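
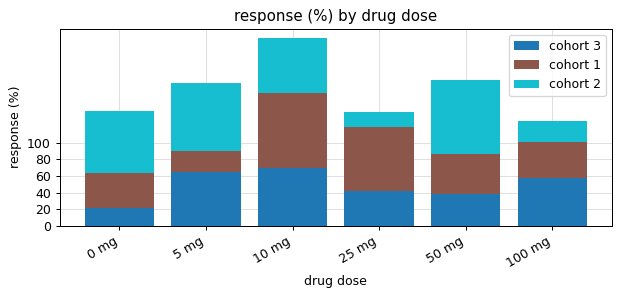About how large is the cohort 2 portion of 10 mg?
cohort 2 top ≈ 220, bottom ≈ 160; segment ≈ 60.

≈ 60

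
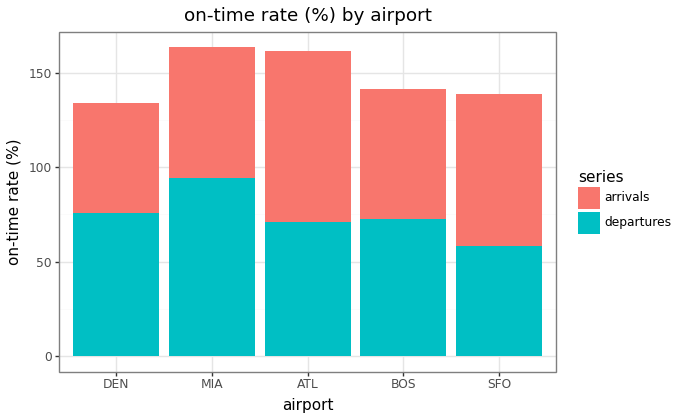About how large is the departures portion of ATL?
≈ 80

departures top ≈ 80, bottom ≈ 0; segment ≈ 80.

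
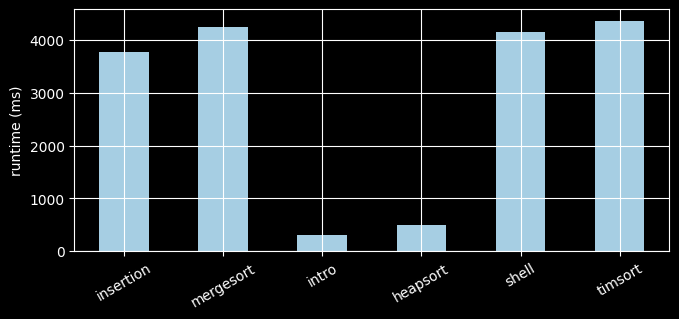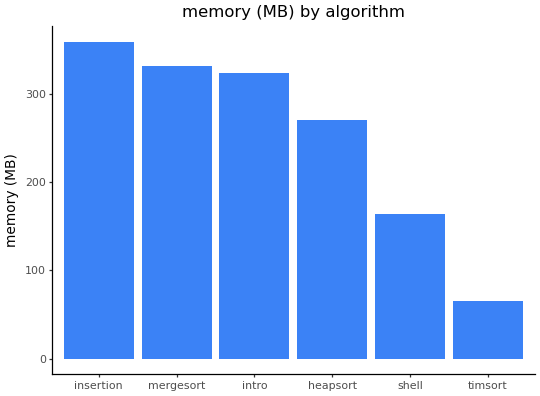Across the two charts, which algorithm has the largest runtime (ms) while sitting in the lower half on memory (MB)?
Chart 2 median memory (MB) ≈ 300; below-median algorithms: heapsort, shell, timsort. Among those, timsort has the highest runtime (ms) (≈ 4500).

timsort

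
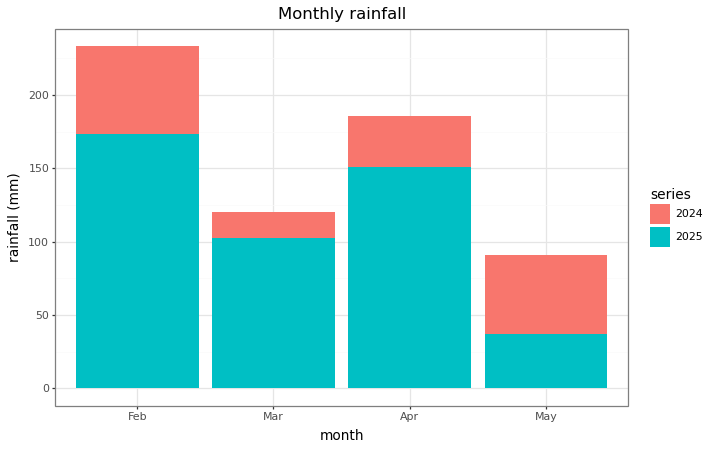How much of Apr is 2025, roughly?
≈ 160

2025 top ≈ 160, bottom ≈ 0; segment ≈ 160.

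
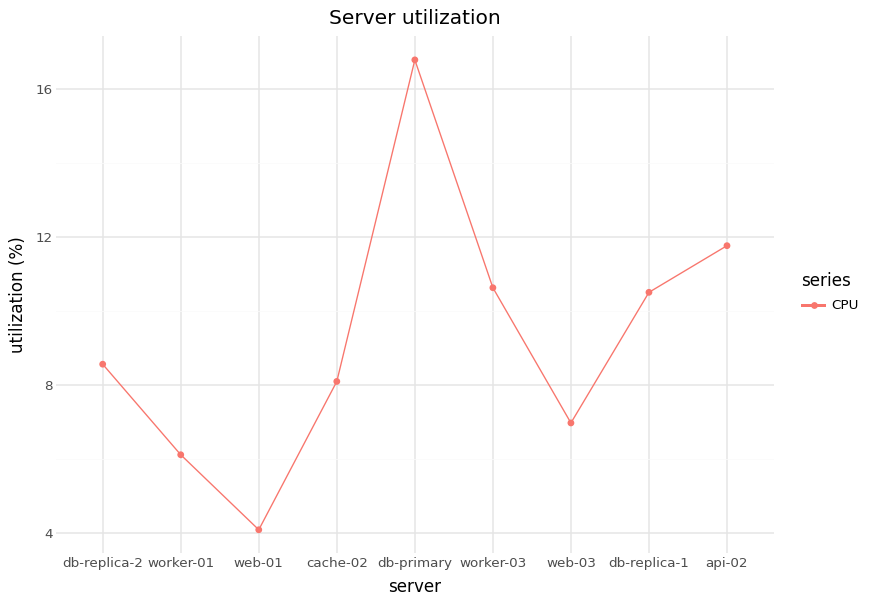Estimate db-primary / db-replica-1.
≈ 1.6×

db-primary ≈ 16, db-replica-1 ≈ 10; 16/10 ≈ 1.6.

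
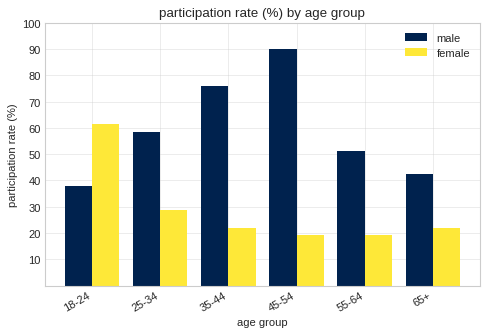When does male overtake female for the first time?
25-34

18-24: male ≈ 40 vs female ≈ 60 (not yet); 25-34: male ≈ 60 vs female ≈ 30 (first crossover).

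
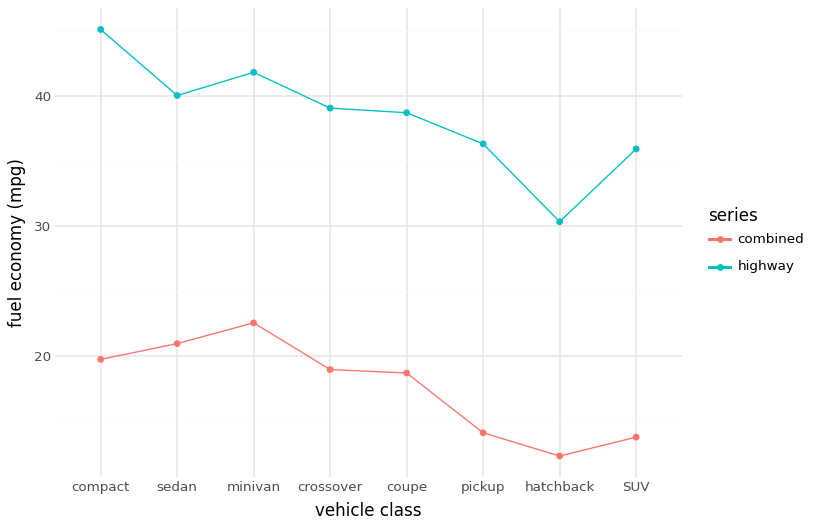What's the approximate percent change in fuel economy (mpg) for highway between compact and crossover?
compact ≈ 45, crossover ≈ 40; (40 − 45) / 45 ≈ -11.1%.

≈ -11.1%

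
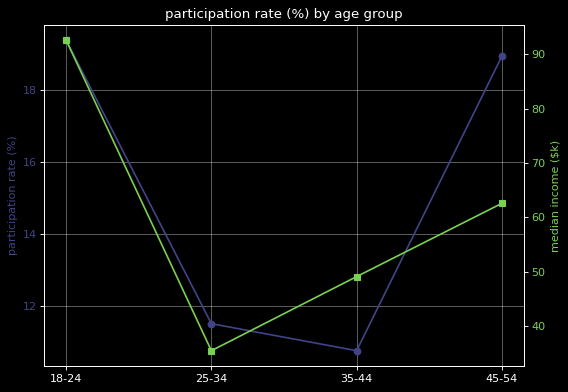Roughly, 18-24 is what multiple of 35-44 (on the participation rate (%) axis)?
18-24 ≈ 19, 35-44 ≈ 11; 19/11 ≈ 1.73.

≈ 1.73×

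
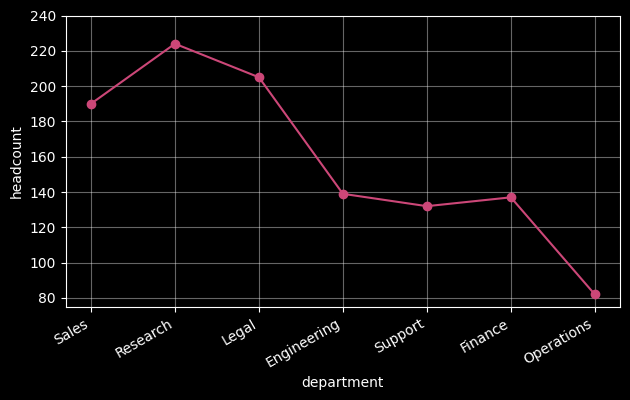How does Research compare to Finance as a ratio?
Research ≈ 220, Finance ≈ 140; 220/140 ≈ 1.57.

≈ 1.57×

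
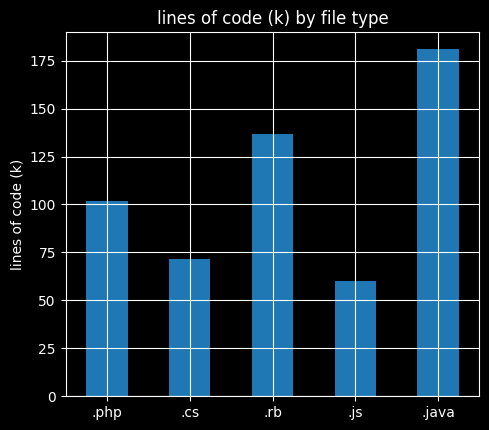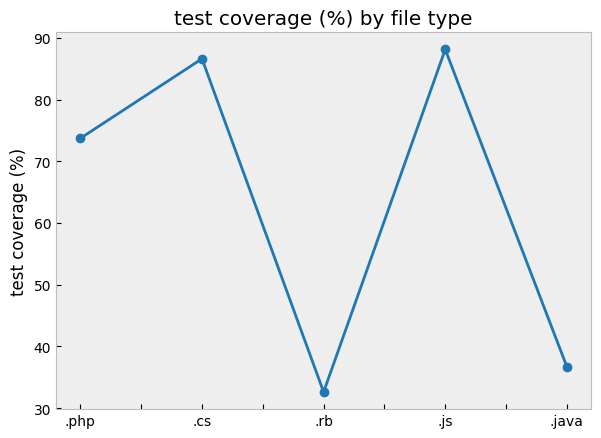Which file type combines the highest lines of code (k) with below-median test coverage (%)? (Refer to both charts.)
.java

Chart 2 median test coverage (%) ≈ 70; below-median file types: .rb, .java. Among those, .java has the highest lines of code (k) (≈ 180).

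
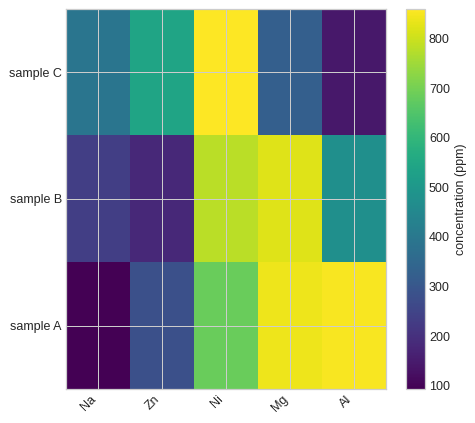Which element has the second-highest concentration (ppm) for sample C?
Zn

Top 3 for sample C: Ni ≈ 900, Zn ≈ 500, Na ≈ 400.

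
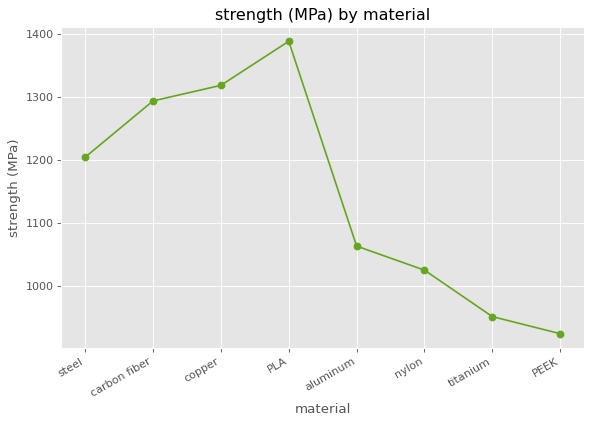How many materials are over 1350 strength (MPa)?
1

Above 1350: PLA.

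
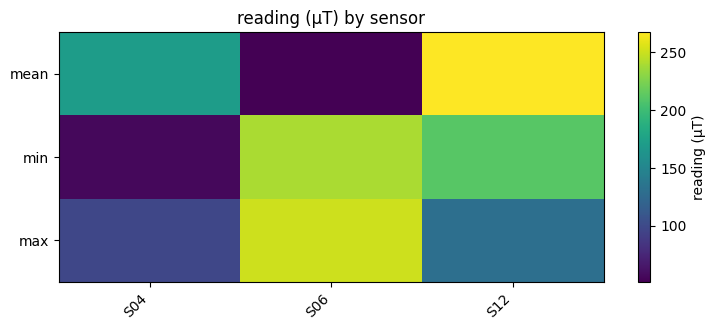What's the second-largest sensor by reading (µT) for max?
Top 3 for max: S06 ≈ 260, S12 ≈ 140, S04 ≈ 100.

S12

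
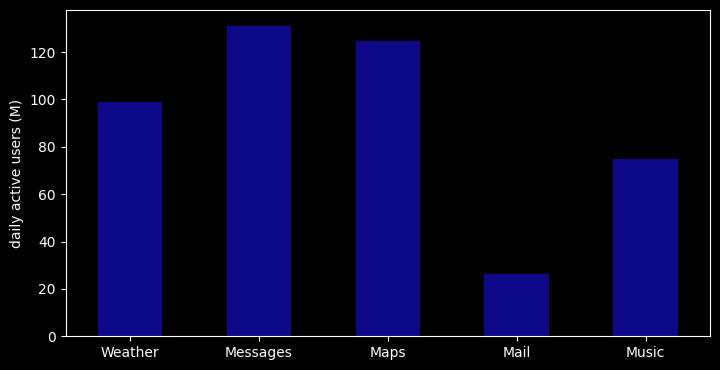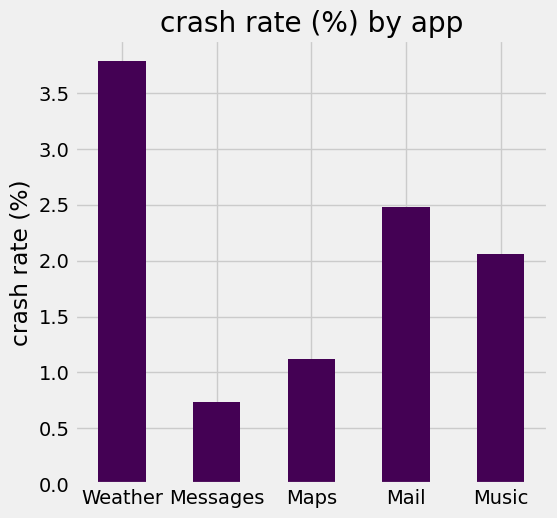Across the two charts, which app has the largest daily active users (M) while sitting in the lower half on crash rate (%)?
Messages

Chart 2 median crash rate (%) ≈ 2; below-median apps: Messages, Maps. Among those, Messages has the highest daily active users (M) (≈ 140).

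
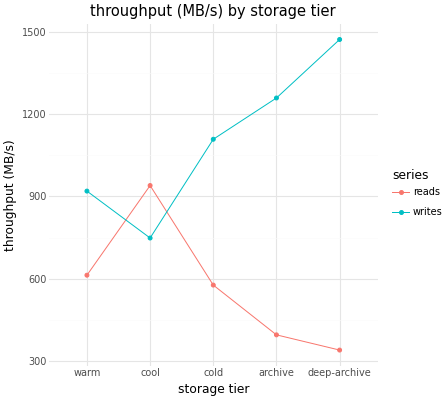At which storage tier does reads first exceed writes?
cool

warm: reads ≈ 600 vs writes ≈ 900 (not yet); cool: reads ≈ 900 vs writes ≈ 700 (first crossover).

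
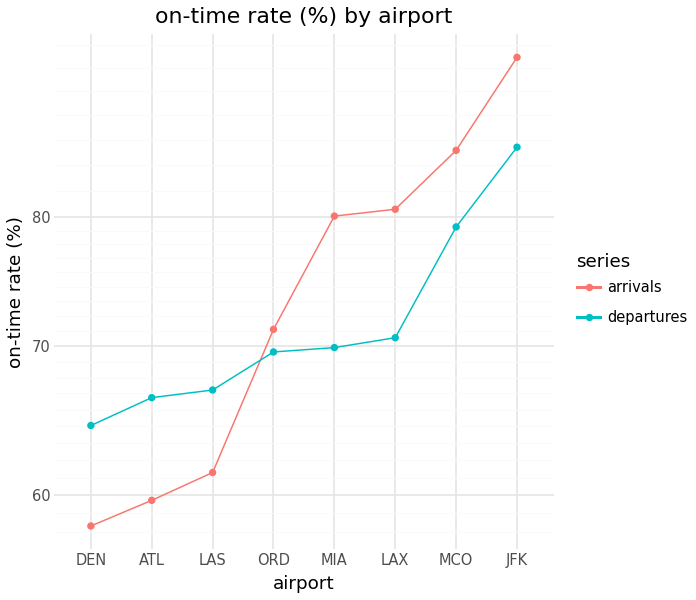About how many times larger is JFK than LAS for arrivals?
JFK ≈ 95, LAS ≈ 60; 95/60 ≈ 1.58.

≈ 1.58×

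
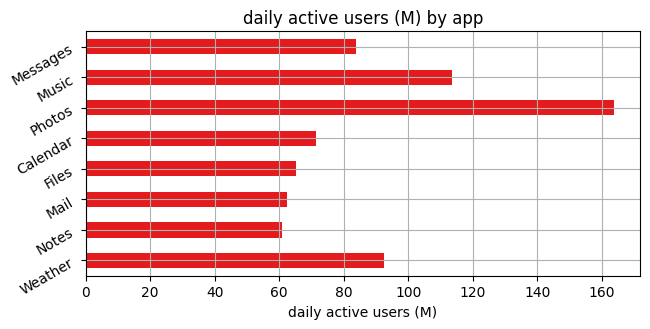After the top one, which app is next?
Top 3: Photos ≈ 160, Music ≈ 120, Weather ≈ 100.

Music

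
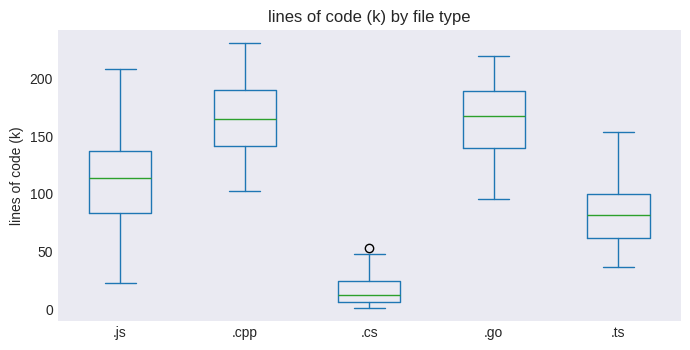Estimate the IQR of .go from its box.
≈ 40

Q3 ≈ 180, Q1 ≈ 140; IQR ≈ 40.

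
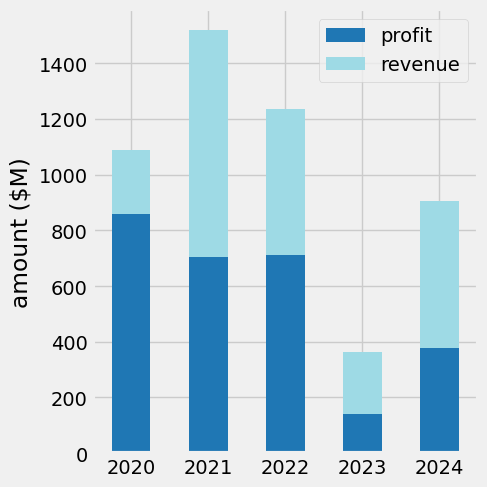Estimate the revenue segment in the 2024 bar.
≈ 600

revenue top ≈ 1000, bottom ≈ 400; segment ≈ 600.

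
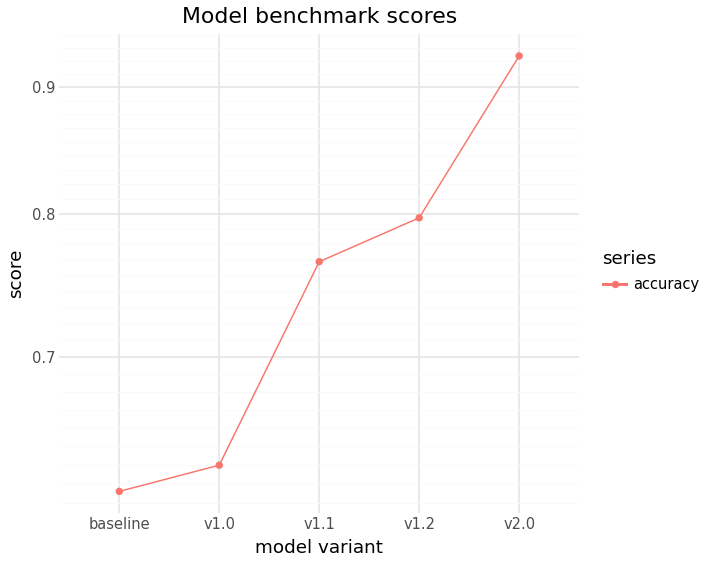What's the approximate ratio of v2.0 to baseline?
v2.0 ≈ 0.95, baseline ≈ 0.60; 0.95/0.60 ≈ 1.58.

≈ 1.58×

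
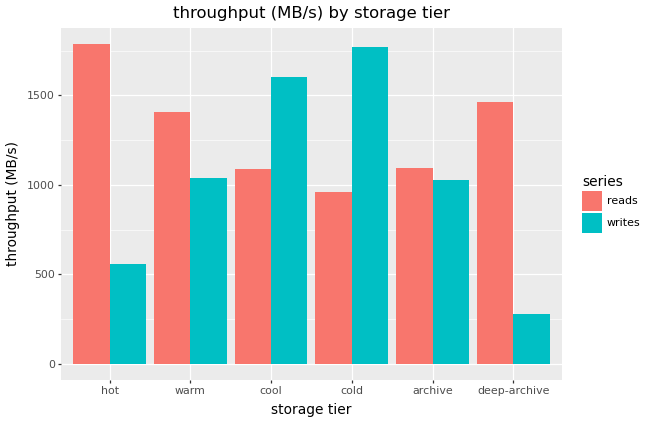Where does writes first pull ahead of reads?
warm: writes ≈ 1000 vs reads ≈ 1400 (not yet); cool: writes ≈ 1600 vs reads ≈ 1000 (first crossover).

cool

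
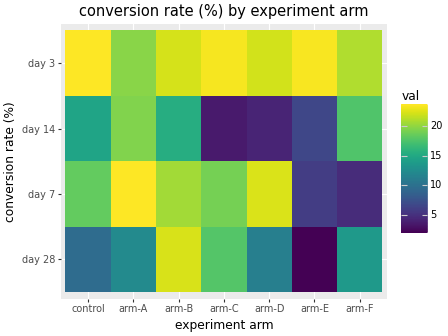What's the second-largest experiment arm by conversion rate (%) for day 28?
arm-C

Top 3 for day 28: arm-B ≈ 22, arm-C ≈ 18, arm-F ≈ 14.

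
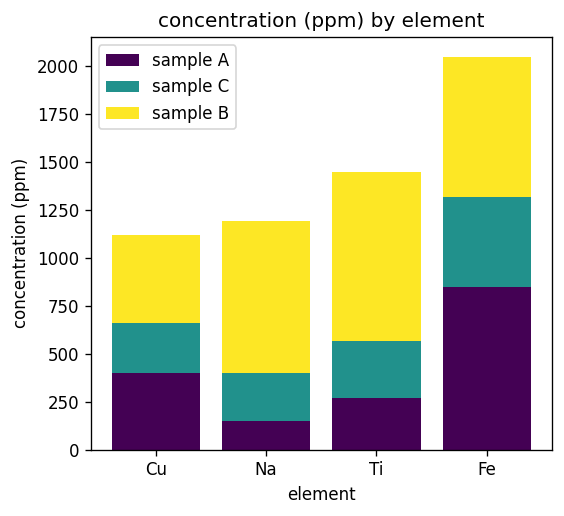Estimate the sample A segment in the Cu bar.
≈ 400

sample A top ≈ 400, bottom ≈ 0; segment ≈ 400.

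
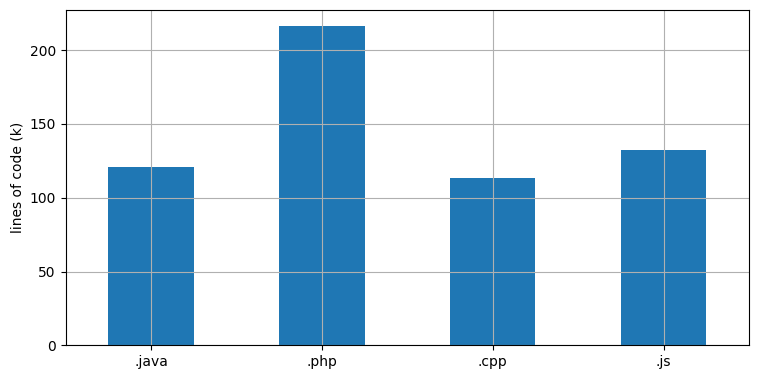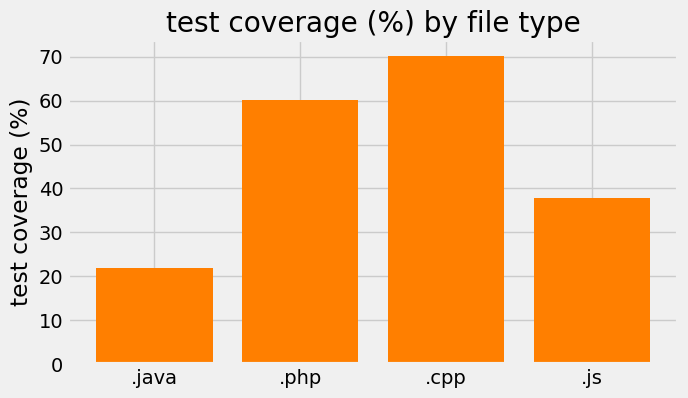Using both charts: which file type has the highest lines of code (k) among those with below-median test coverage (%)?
Chart 2 median test coverage (%) ≈ 50; below-median file types: .java, .js. Among those, .js has the highest lines of code (k) (≈ 140).

.js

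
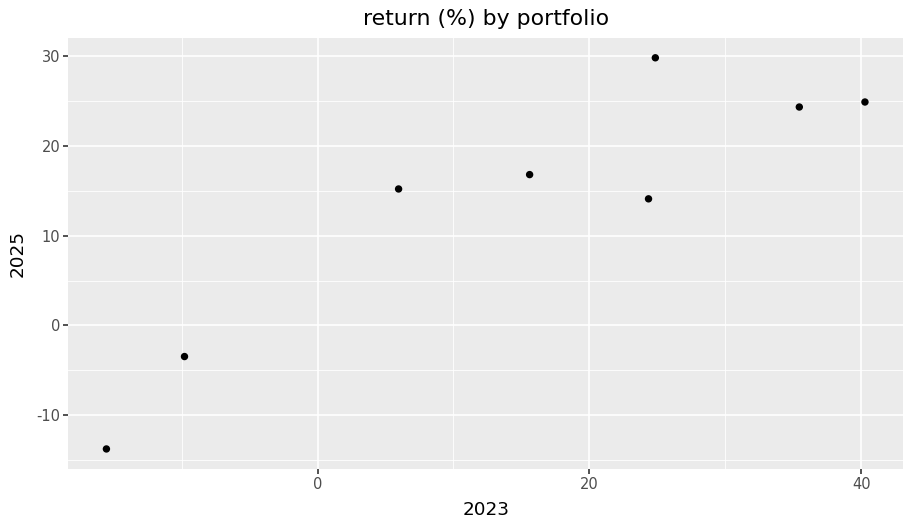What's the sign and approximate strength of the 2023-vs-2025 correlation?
Points are positively correlated; strong (|r| ≈ 0.9).

positive, strong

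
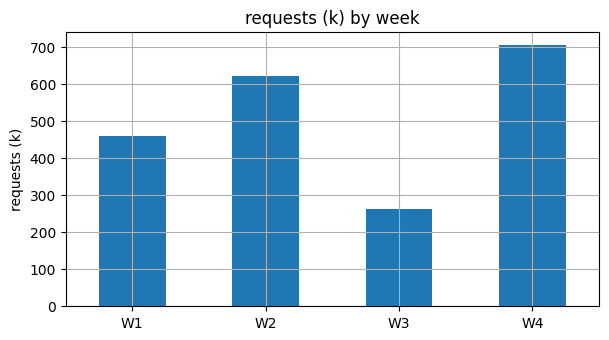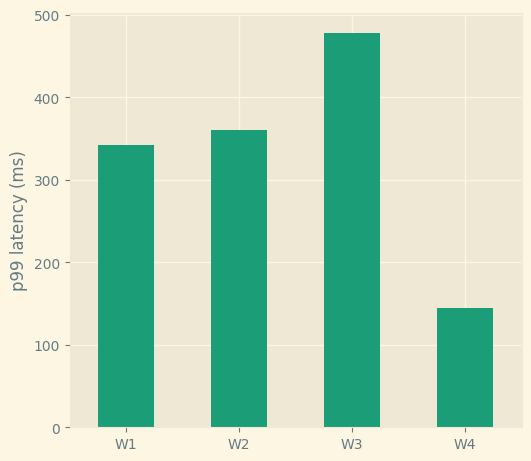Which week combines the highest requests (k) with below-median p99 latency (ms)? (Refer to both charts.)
W4

Chart 2 median p99 latency (ms) ≈ 350; below-median weeks: W1, W4. Among those, W4 has the highest requests (k) (≈ 700).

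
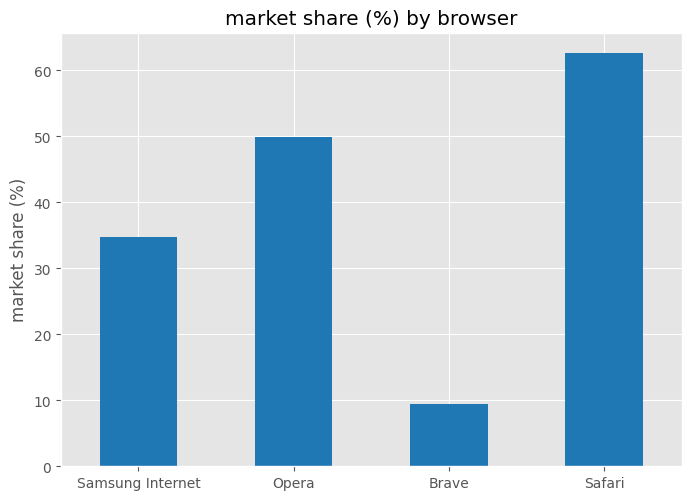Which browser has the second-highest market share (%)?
Top 3: Safari ≈ 60, Opera ≈ 50, Samsung Internet ≈ 30.

Opera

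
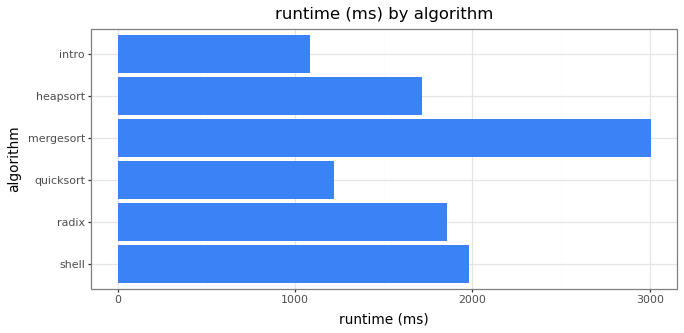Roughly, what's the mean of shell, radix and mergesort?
≈ 2333

(2000 + 2000 + 3000) / 3 ≈ 2333.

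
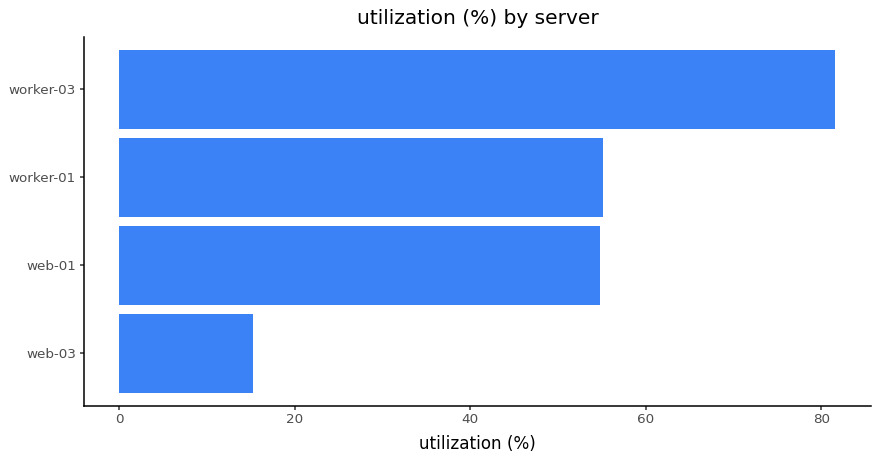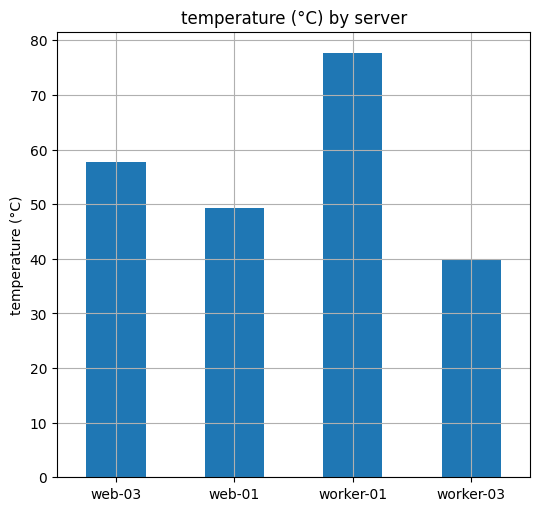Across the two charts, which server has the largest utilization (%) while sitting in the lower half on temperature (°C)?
Chart 2 median temperature (°C) ≈ 50; below-median servers: web-01, worker-03. Among those, worker-03 has the highest utilization (%) (≈ 80).

worker-03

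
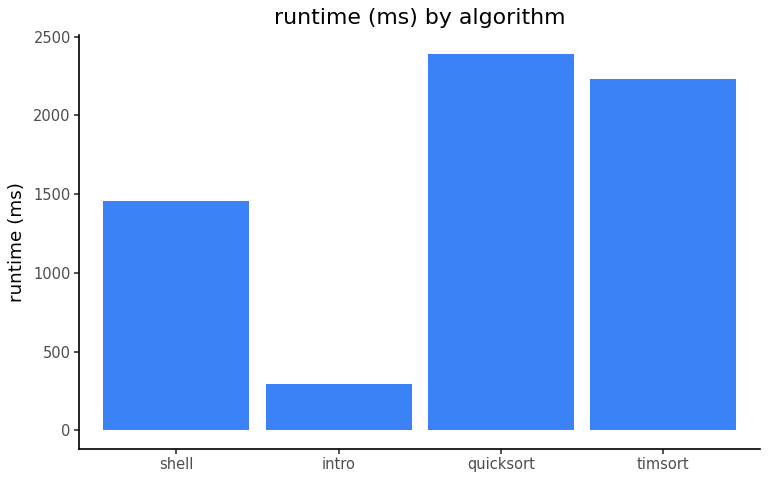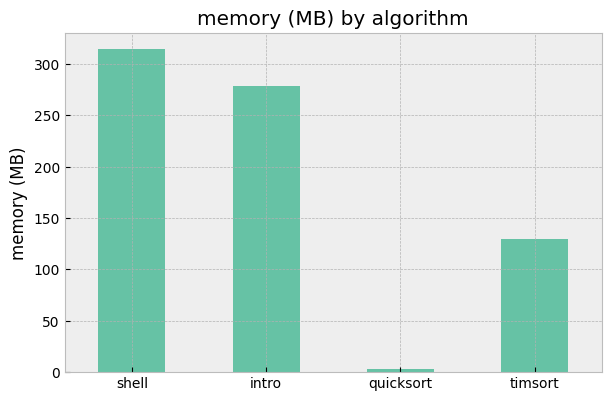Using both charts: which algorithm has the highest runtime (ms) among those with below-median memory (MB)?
Chart 2 median memory (MB) ≈ 200; below-median algorithms: quicksort, timsort. Among those, quicksort has the highest runtime (ms) (≈ 2500).

quicksort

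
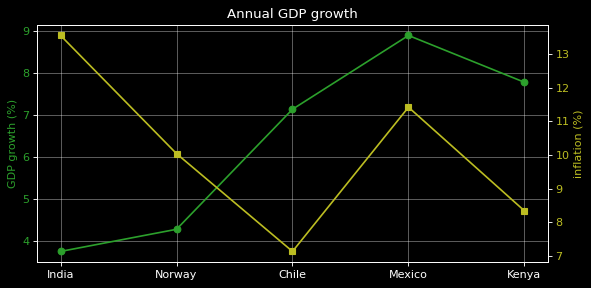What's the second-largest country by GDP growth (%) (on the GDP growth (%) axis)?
Top 3 (on the GDP growth (%) axis): Mexico ≈ 9.0, Kenya ≈ 8.0, Chile ≈ 7.0.

Kenya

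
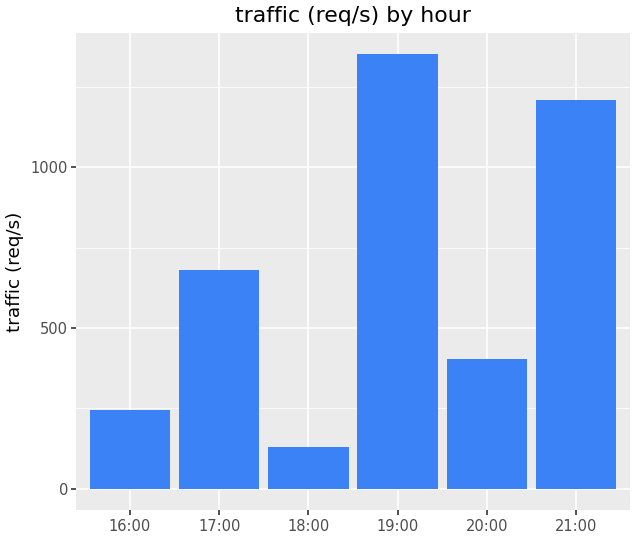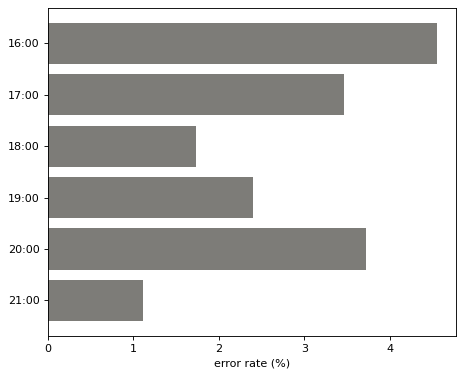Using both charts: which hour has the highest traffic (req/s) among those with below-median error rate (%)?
Chart 2 median error rate (%) ≈ 3; below-median hours: 18:00, 19:00, 21:00. Among those, 19:00 has the highest traffic (req/s) (≈ 1400).

19:00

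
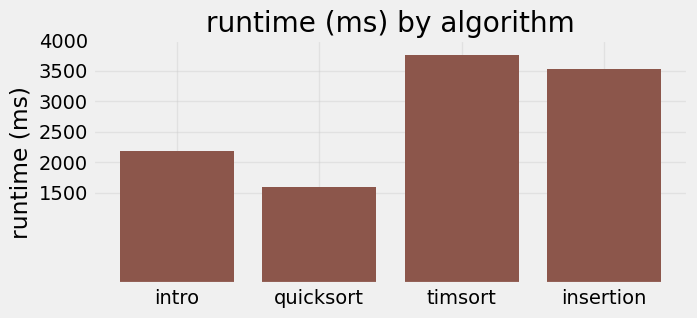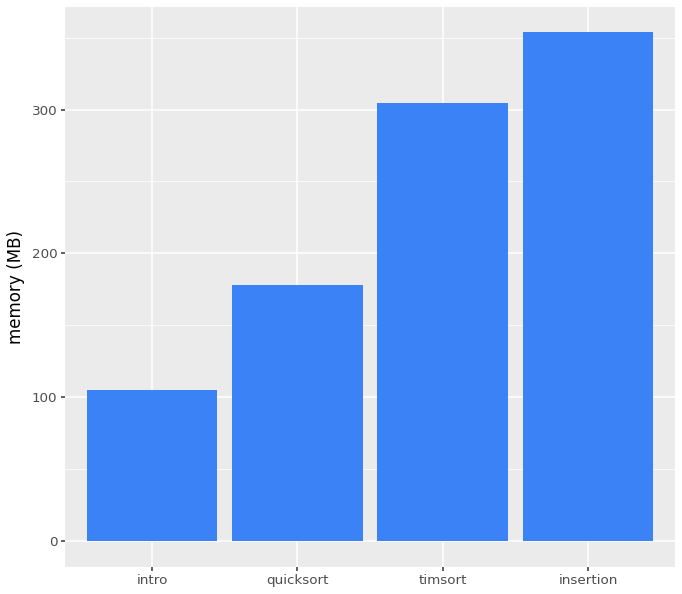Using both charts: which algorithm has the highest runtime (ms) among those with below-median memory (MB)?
intro

Chart 2 median memory (MB) ≈ 250; below-median algorithms: intro, quicksort. Among those, intro has the highest runtime (ms) (≈ 2000).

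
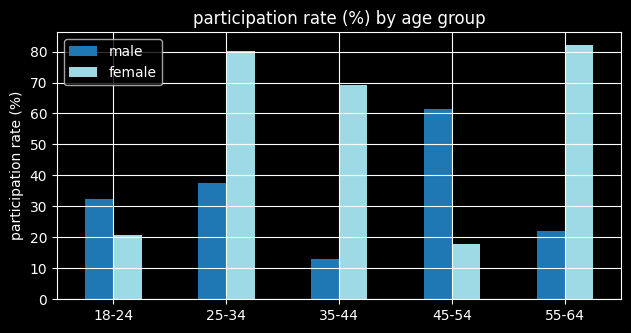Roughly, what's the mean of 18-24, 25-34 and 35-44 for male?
≈ 27

(30 + 40 + 10) / 3 ≈ 27.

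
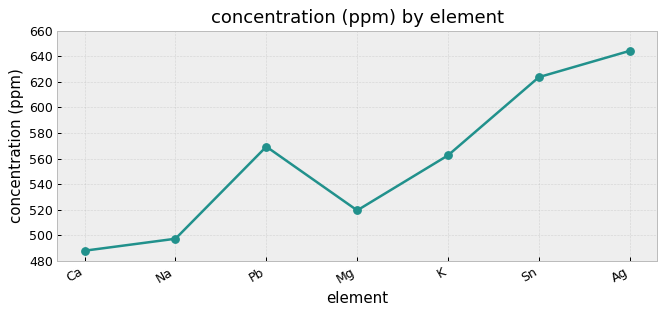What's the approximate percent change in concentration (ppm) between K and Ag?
K ≈ 560, Ag ≈ 640; (640 − 560) / 560 ≈ +14.3%.

≈ +14.3%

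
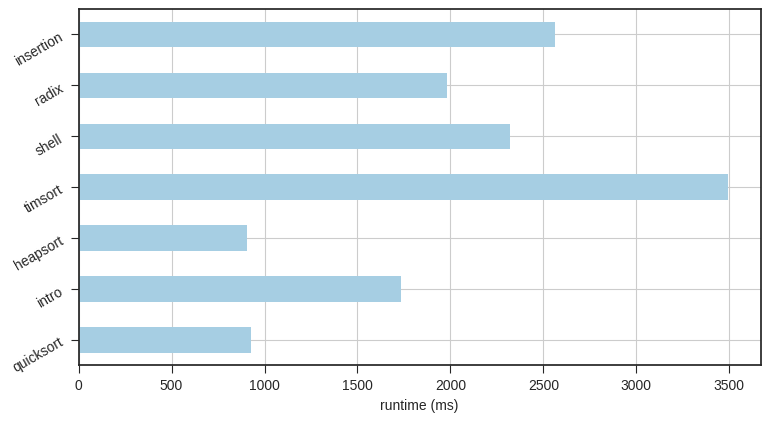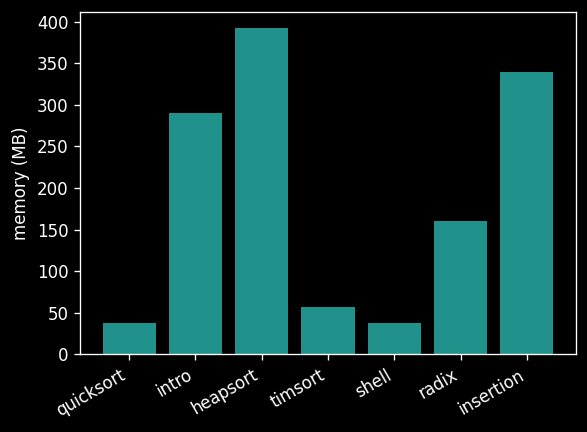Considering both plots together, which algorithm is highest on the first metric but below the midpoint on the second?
Chart 2 median memory (MB) ≈ 150; below-median algorithms: quicksort, timsort, shell. Among those, timsort has the highest runtime (ms) (≈ 3500).

timsort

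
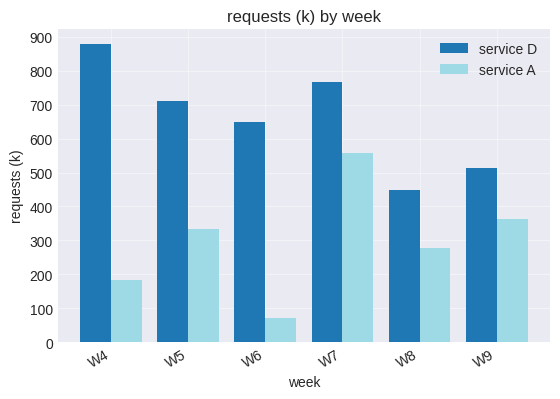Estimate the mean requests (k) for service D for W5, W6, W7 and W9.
(700 + 600 + 800 + 500) / 4 ≈ 650.

≈ 650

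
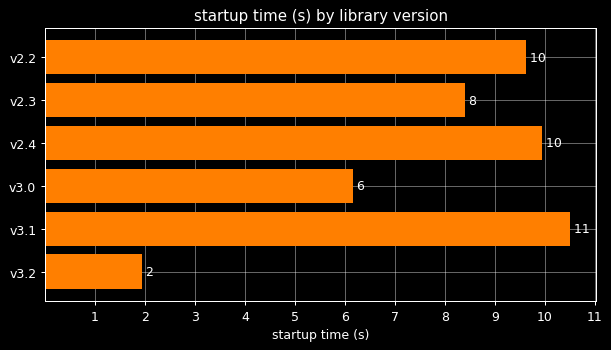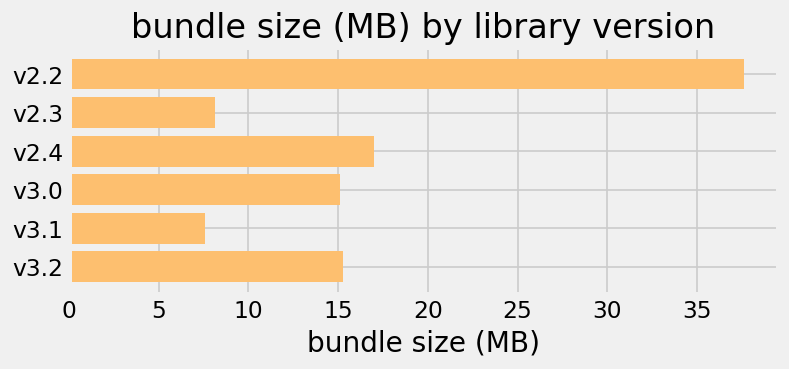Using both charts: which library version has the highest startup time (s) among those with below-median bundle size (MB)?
v3.1

Chart 2 median bundle size (MB) ≈ 15; below-median library versions: v2.3, v3.0, v3.1. Among those, v3.1 has the highest startup time (s) (≈ 11).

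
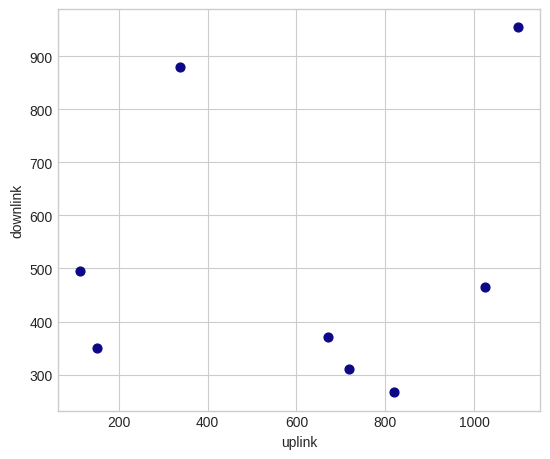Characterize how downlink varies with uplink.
Points are roughly uncorrelated; weak (|r| ≈ 0.1).

no clear correlation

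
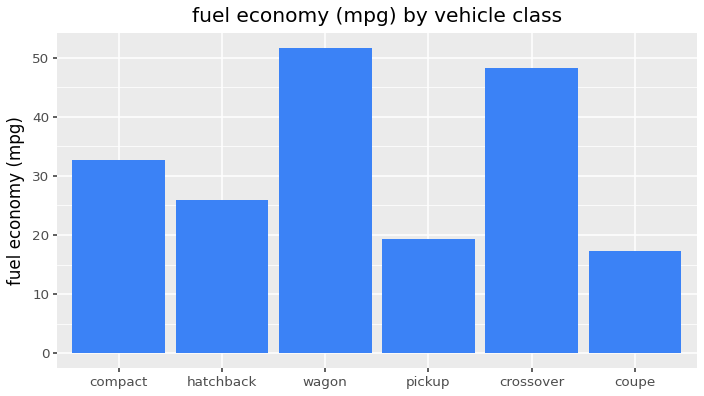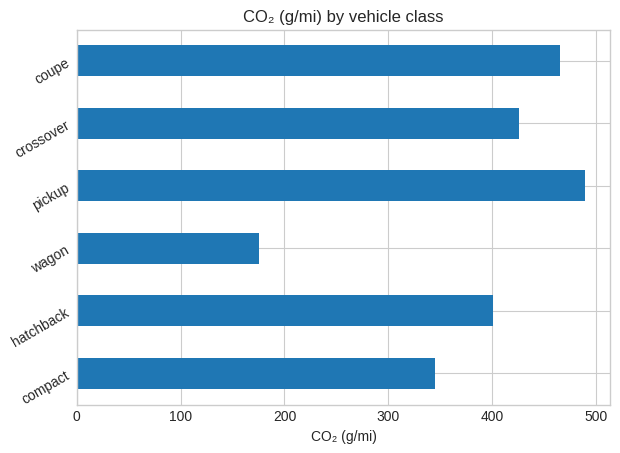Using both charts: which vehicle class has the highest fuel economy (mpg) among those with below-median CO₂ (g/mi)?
Chart 2 median CO₂ (g/mi) ≈ 400; below-median vehicle classes: compact, hatchback, wagon. Among those, wagon has the highest fuel economy (mpg) (≈ 50).

wagon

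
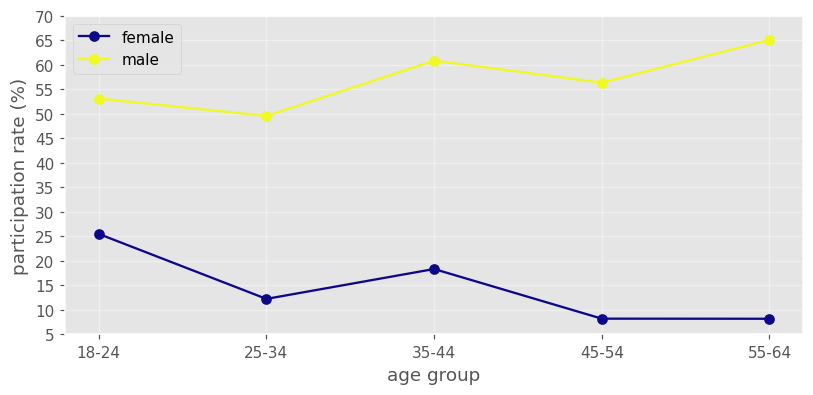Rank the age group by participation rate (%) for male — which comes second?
35-44

Top 3 for male: 55-64 ≈ 65, 35-44 ≈ 60, 45-54 ≈ 55.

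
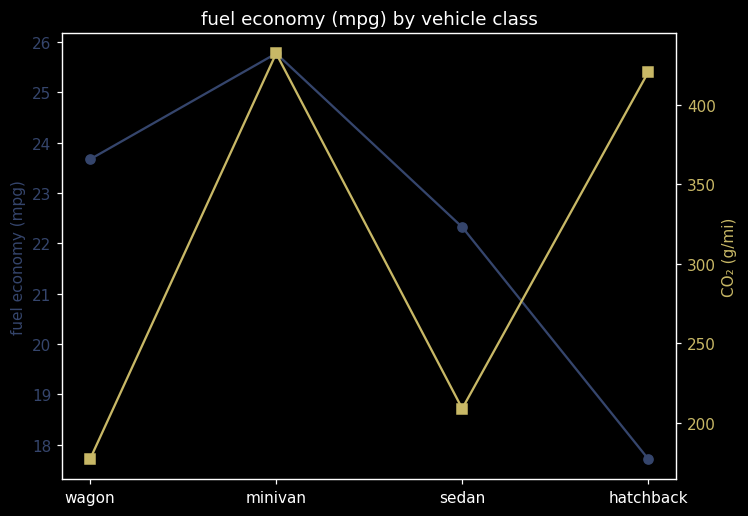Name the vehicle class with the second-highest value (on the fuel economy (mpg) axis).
wagon

Top 3 (on the fuel economy (mpg) axis): minivan ≈ 26, wagon ≈ 24, sedan ≈ 22.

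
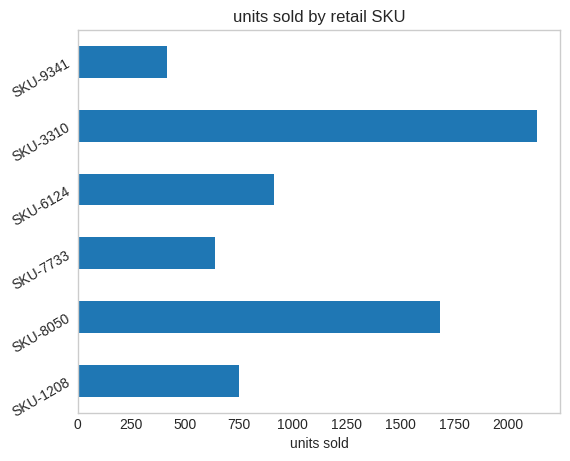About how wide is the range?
Max SKU-3310 ≈ 2200, min SKU-9341 ≈ 400; range ≈ 1800.

≈ 1800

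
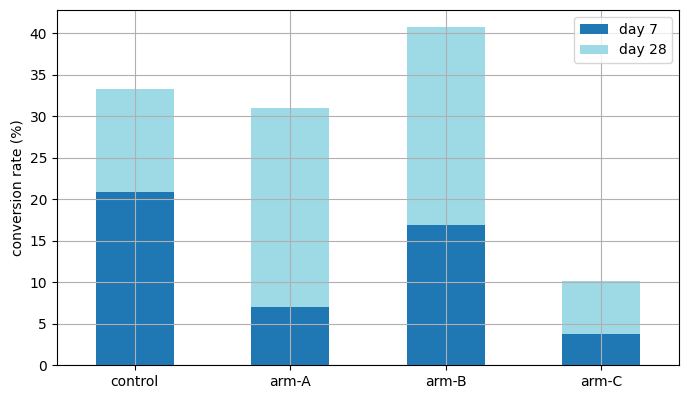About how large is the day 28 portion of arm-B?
≈ 25

day 28 top ≈ 40, bottom ≈ 15; segment ≈ 25.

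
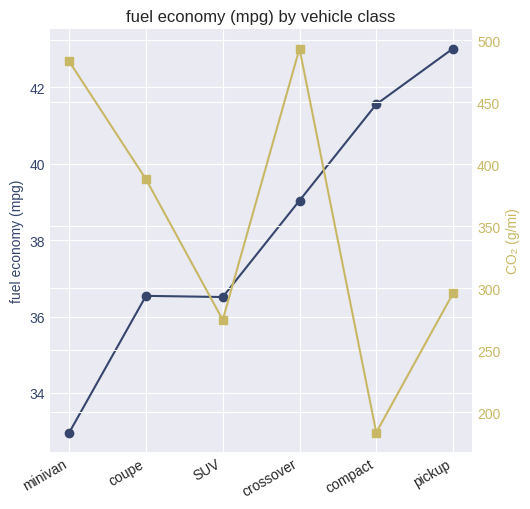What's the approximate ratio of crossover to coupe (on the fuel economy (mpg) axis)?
crossover ≈ 39, coupe ≈ 37; 39/37 ≈ 1.05.

≈ 1.05×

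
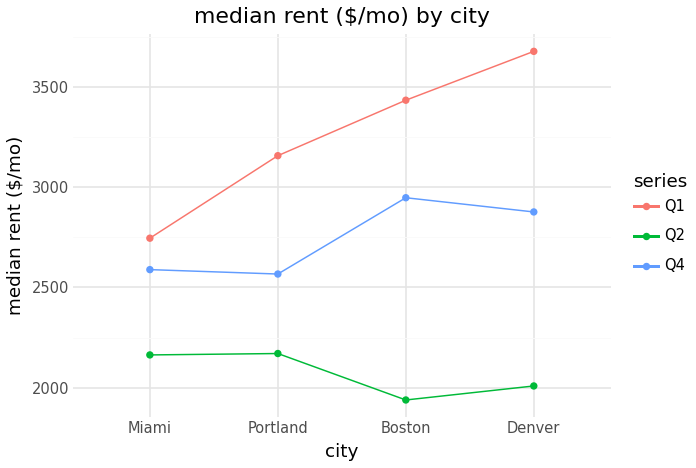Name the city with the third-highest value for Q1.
Top 4 for Q1: Denver ≈ 3600, Boston ≈ 3400, Portland ≈ 3200, Miami ≈ 2800.

Portland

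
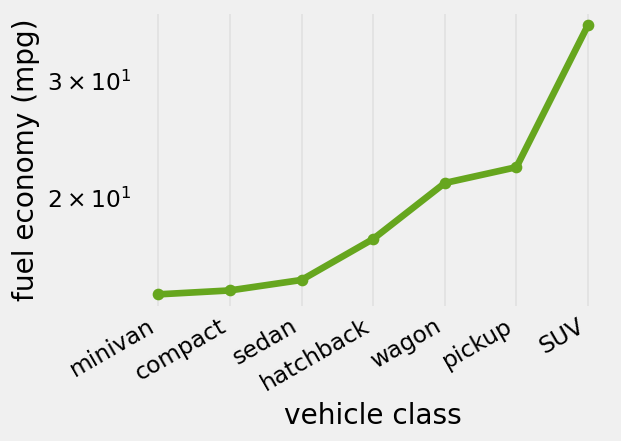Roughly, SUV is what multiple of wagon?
≈ 1.64×

SUV ≈ 36, wagon ≈ 22; 36/22 ≈ 1.64.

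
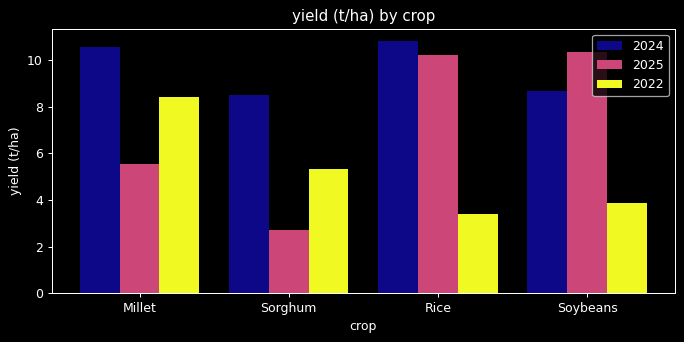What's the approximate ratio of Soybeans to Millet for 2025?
Soybeans ≈ 10, Millet ≈ 6; 10/6 ≈ 1.67.

≈ 1.67×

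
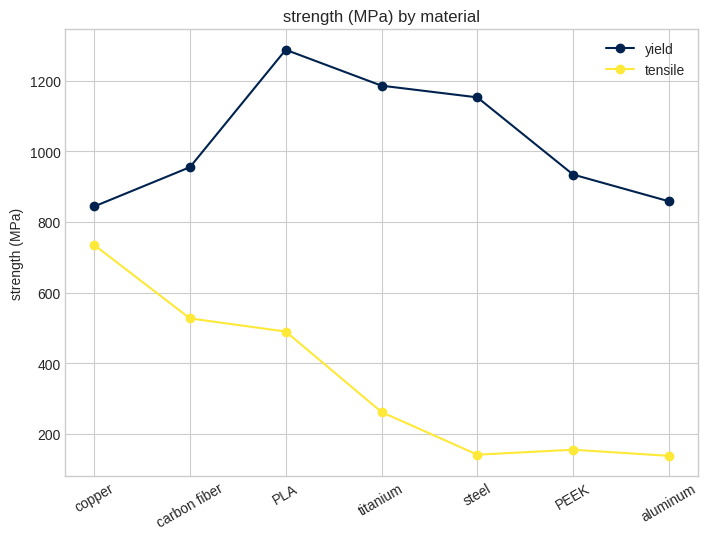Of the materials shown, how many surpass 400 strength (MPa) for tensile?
Above 400: copper, carbon fiber, PLA.

3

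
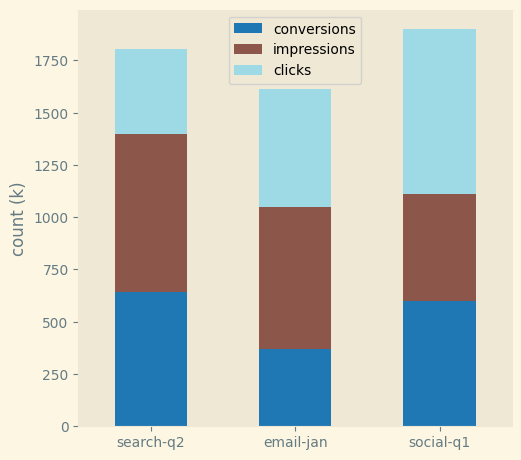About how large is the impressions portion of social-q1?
≈ 600

impressions top ≈ 1200, bottom ≈ 600; segment ≈ 600.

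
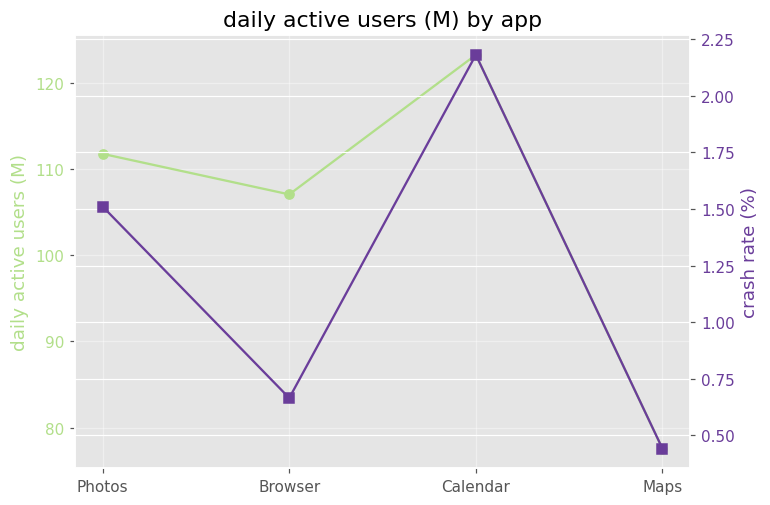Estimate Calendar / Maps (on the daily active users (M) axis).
Calendar ≈ 125, Maps ≈ 80; 125/80 ≈ 1.56.

≈ 1.56×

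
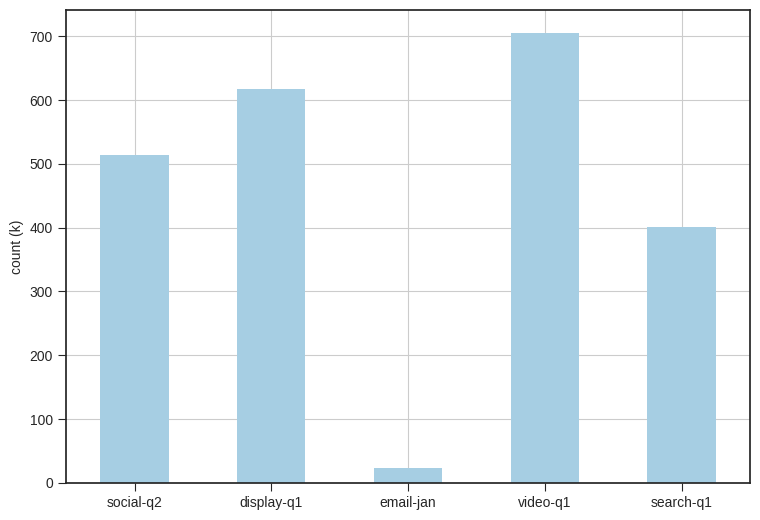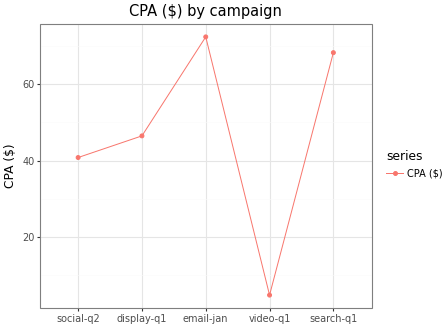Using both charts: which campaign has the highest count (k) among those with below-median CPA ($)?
Chart 2 median CPA ($) ≈ 50; below-median campaigns: social-q2, video-q1. Among those, video-q1 has the highest count (k) (≈ 700).

video-q1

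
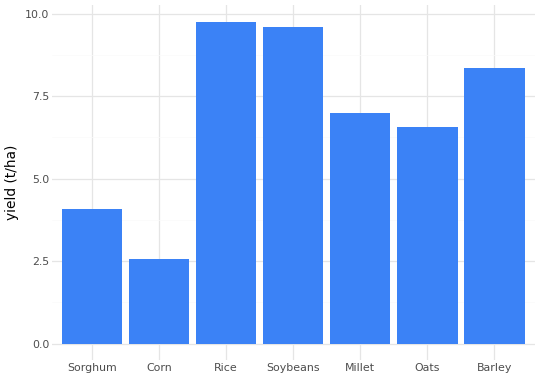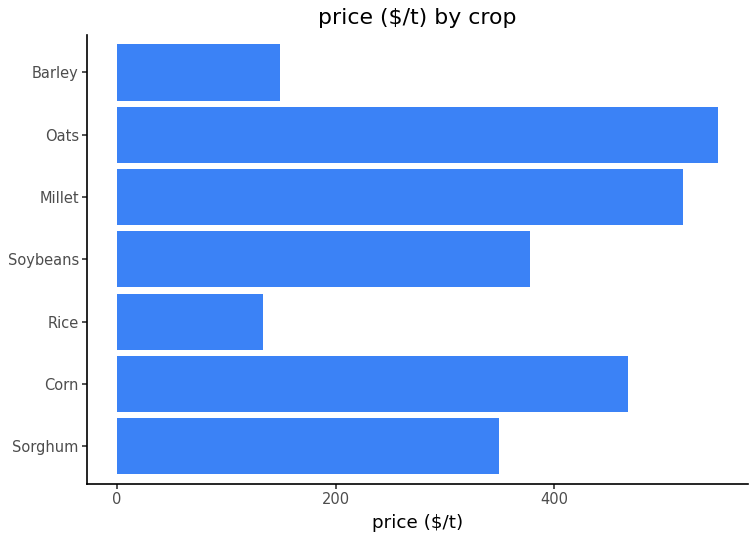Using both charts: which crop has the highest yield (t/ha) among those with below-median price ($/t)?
Rice

Chart 2 median price ($/t) ≈ 400; below-median crops: Sorghum, Rice, Barley. Among those, Rice has the highest yield (t/ha) (≈ 10).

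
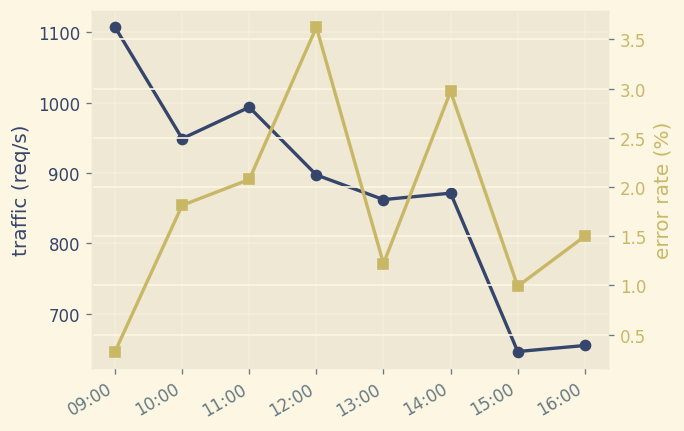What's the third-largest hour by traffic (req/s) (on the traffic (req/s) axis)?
10:00

Top 4 (on the traffic (req/s) axis): 09:00 ≈ 1100, 11:00 ≈ 1000, 10:00 ≈ 950, 12:00 ≈ 900.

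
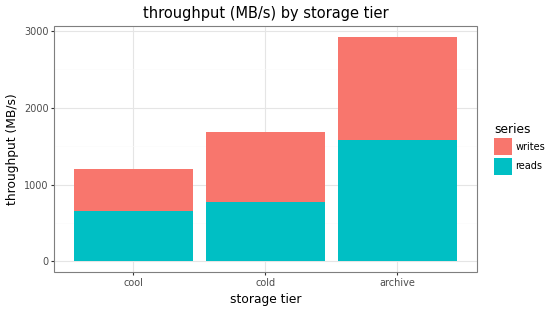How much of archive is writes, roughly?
writes top ≈ 3000, bottom ≈ 1500; segment ≈ 1500.

≈ 1500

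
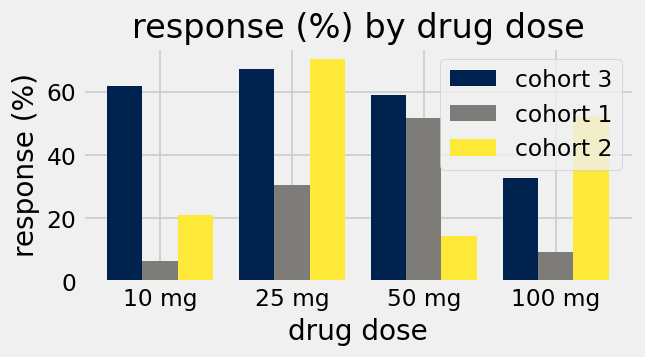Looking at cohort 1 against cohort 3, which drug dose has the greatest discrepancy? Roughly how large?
10 mg: cohort 1 ≈ 10, cohort 3 ≈ 60 → gap ≈ 50. Next-largest (25 mg) is only ≈ 40.

10 mg, ≈ 50 %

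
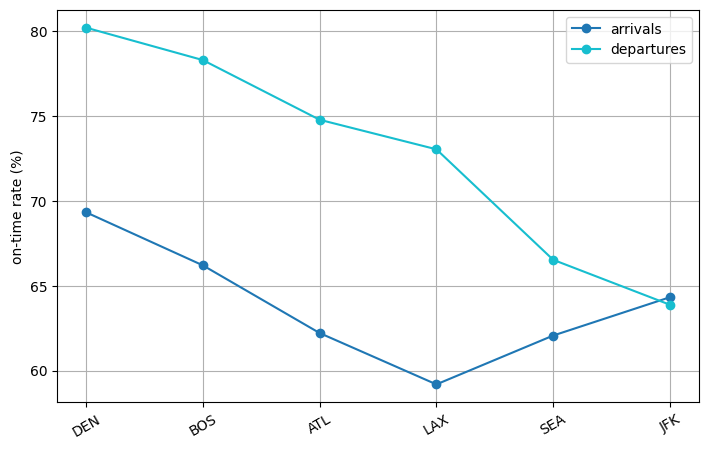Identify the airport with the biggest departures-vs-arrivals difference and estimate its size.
LAX, ≈ 14 %

LAX: departures ≈ 74, arrivals ≈ 60 → gap ≈ 14. Next-largest (ATL) is only ≈ 12.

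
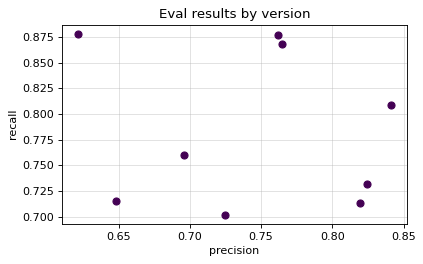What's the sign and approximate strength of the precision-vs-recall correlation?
no clear correlation

Points are roughly uncorrelated; weak (|r| ≈ 0.1).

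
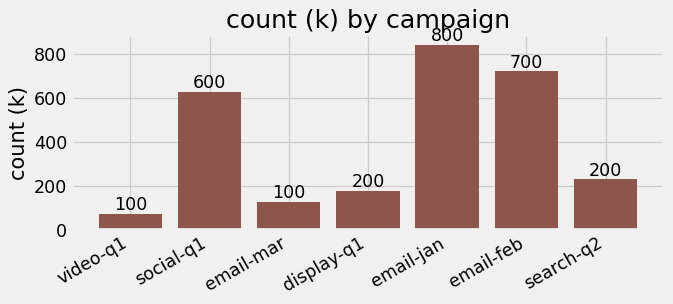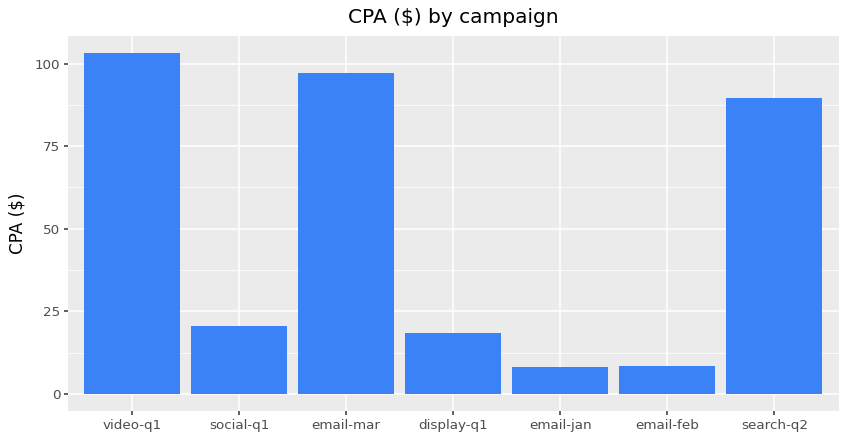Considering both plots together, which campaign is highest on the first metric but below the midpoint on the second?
Chart 2 median CPA ($) ≈ 20; below-median campaigns: display-q1, email-jan, email-feb. Among those, email-jan has the highest count (k) (≈ 800).

email-jan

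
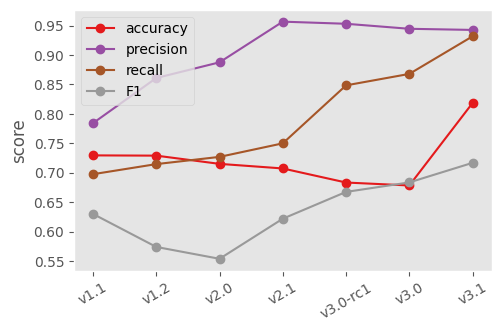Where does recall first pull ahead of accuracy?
v2.0

v1.2: recall ≈ 0.70 vs accuracy ≈ 0.75 (not yet); v2.0: recall ≈ 0.75 vs accuracy ≈ 0.70 (first crossover).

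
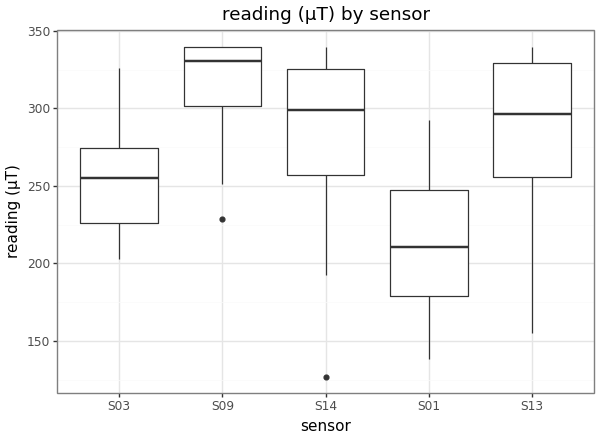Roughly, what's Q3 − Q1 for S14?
Q3 ≈ 330, Q1 ≈ 260; IQR ≈ 70.

≈ 70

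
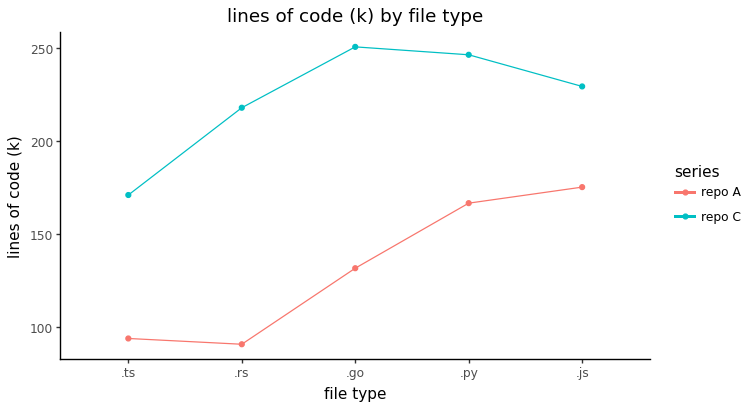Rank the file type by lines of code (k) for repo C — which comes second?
Top 3 for repo C: .go ≈ 260, .py ≈ 240, .js ≈ 220.

.py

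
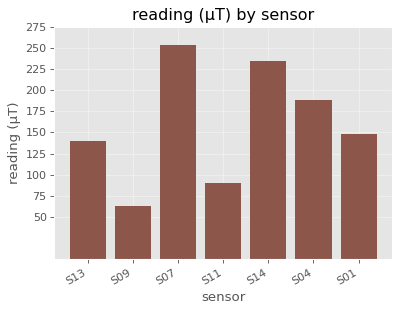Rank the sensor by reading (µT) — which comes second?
S14

Top 3: S07 ≈ 250, S14 ≈ 225, S04 ≈ 200.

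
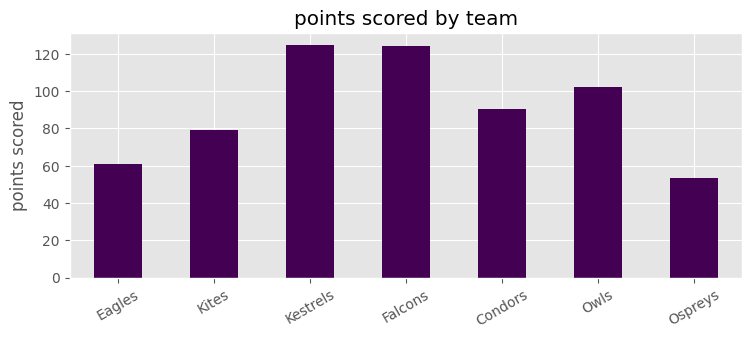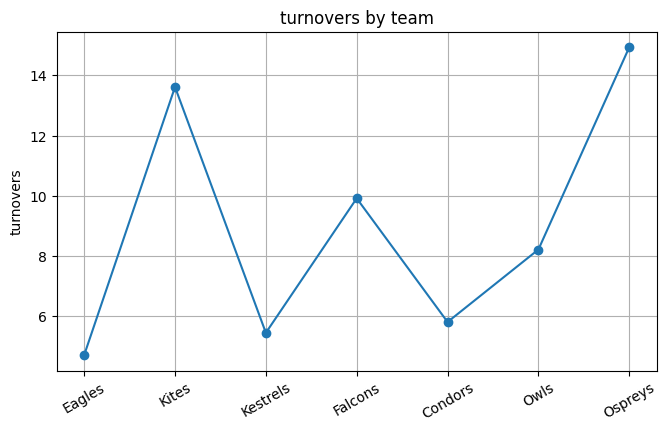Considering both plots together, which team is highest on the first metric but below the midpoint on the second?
Chart 2 median turnovers ≈ 8; below-median teams: Eagles, Kestrels, Condors. Among those, Kestrels has the highest points scored (≈ 120).

Kestrels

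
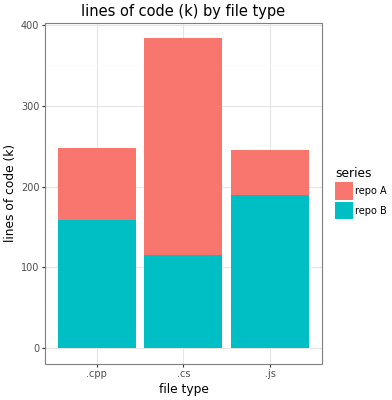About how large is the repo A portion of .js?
repo A top ≈ 250, bottom ≈ 200; segment ≈ 50.

≈ 50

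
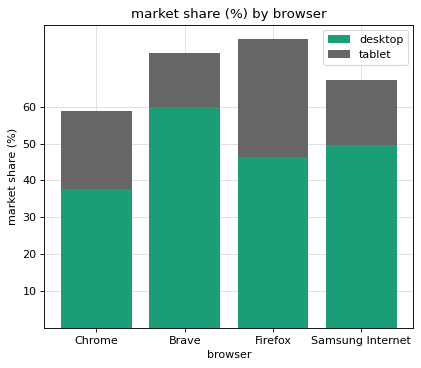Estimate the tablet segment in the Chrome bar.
≈ 20

tablet top ≈ 60, bottom ≈ 40; segment ≈ 20.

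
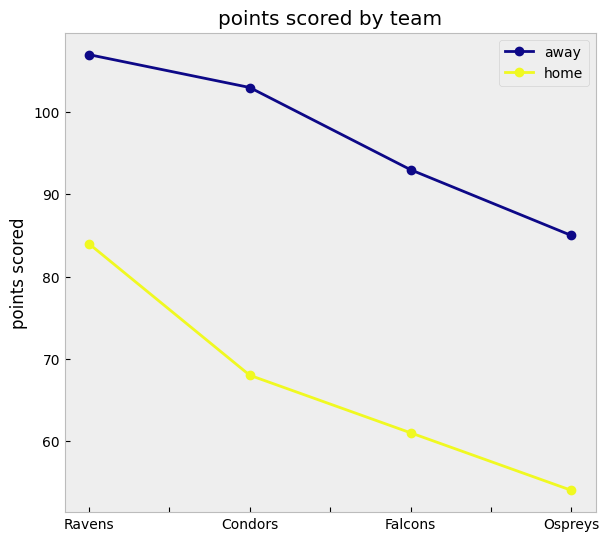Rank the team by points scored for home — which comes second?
Top 3 for home: Ravens ≈ 85, Condors ≈ 70, Falcons ≈ 60.

Condors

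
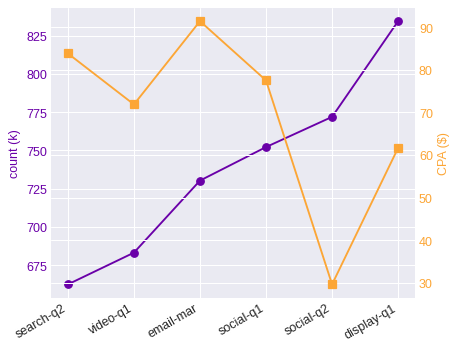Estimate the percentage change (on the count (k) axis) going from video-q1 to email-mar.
≈ +8.8%

video-q1 ≈ 680, email-mar ≈ 740; (740 − 680) / 680 ≈ +8.8%.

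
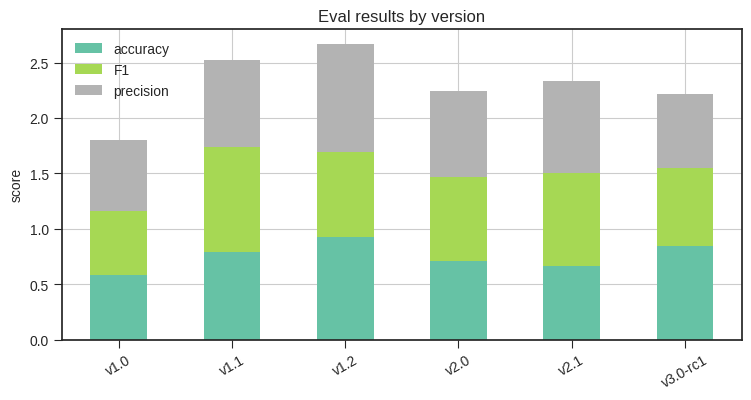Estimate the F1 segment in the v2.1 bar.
F1 top ≈ 1.5, bottom ≈ 0.5; segment ≈ 1.0.

≈ 1.0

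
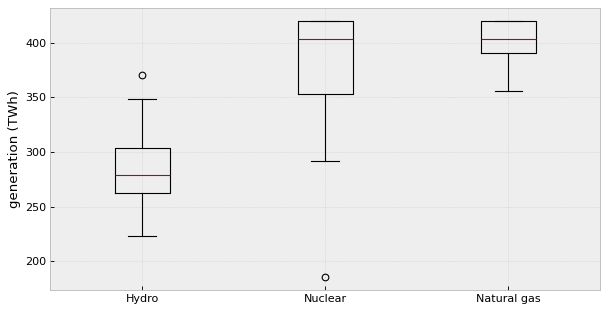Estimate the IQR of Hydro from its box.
≈ 40

Q3 ≈ 300, Q1 ≈ 260; IQR ≈ 40.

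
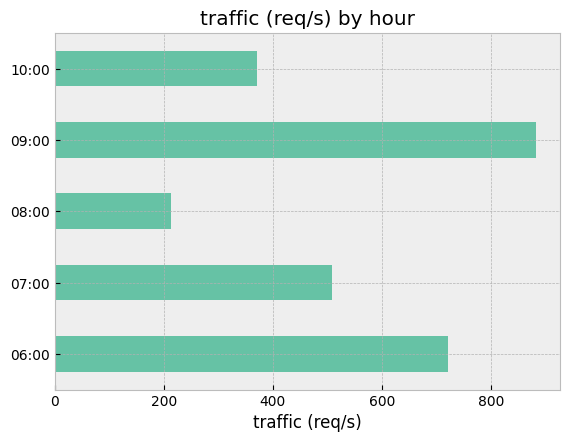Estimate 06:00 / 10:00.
≈ 1.75×

06:00 ≈ 700, 10:00 ≈ 400; 700/400 ≈ 1.75.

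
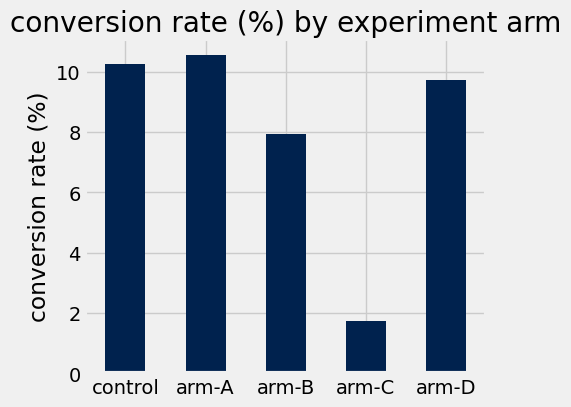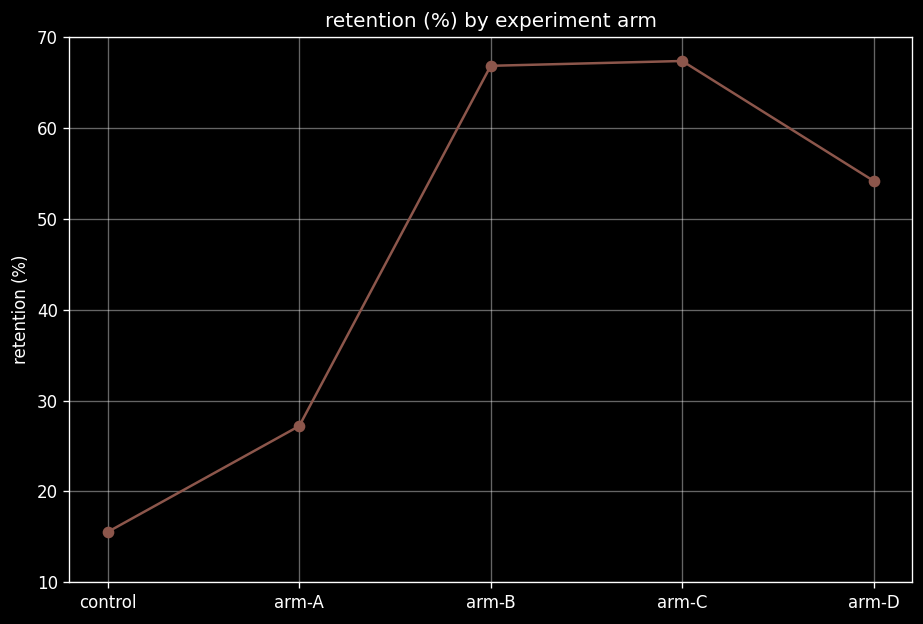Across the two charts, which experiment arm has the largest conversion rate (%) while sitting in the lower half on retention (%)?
arm-A

Chart 2 median retention (%) ≈ 50; below-median experiment arms: control, arm-A. Among those, arm-A has the highest conversion rate (%) (≈ 11).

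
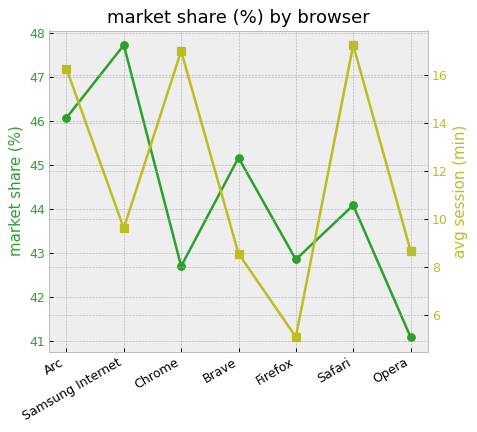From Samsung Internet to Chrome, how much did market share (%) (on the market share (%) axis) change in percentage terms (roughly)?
≈ -10.4%

Samsung Internet ≈ 48, Chrome ≈ 43; (43 − 48) / 48 ≈ -10.4%.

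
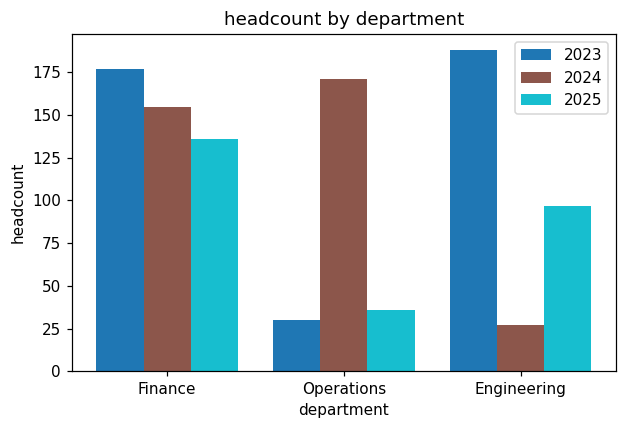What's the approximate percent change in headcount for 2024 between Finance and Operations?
Finance ≈ 160, Operations ≈ 180; (180 − 160) / 160 ≈ +12.5%.

≈ +12.5%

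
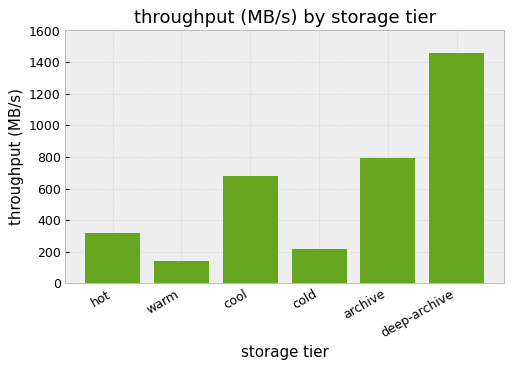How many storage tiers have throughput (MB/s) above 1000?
1

Above 1000: deep-archive.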